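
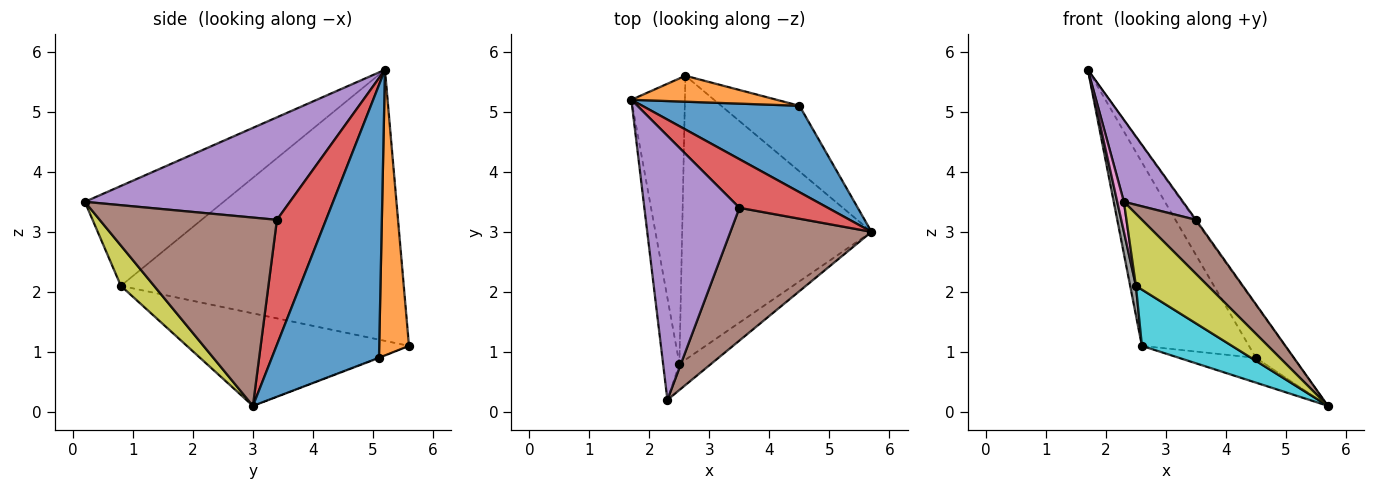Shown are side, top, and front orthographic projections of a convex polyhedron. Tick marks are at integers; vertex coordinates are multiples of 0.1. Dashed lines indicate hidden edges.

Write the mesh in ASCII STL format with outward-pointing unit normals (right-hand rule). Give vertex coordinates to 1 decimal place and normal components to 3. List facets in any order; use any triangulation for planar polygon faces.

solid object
 facet normal 0.829 0.292 0.477
  outer loop
   vertex 4.5 5.1 0.9
   vertex 1.7 5.2 5.7
   vertex 5.7 3.0 0.1
  endloop
 endfacet
 facet normal 0.265 0.955 0.135
  outer loop
   vertex 4.5 5.1 0.9
   vertex 2.6 5.6 1.1
   vertex 1.7 5.2 5.7
  endloop
 endfacet
 facet normal -0.006 0.353 -0.936
  outer loop
   vertex 4.5 5.1 0.9
   vertex 5.7 3.0 0.1
   vertex 2.6 5.6 1.1
  endloop
 endfacet
 facet normal 0.816 0.014 0.577
  outer loop
   vertex 3.5 3.4 3.2
   vertex 5.7 3.0 0.1
   vertex 1.7 5.2 5.7
  endloop
 endfacet
 facet normal 0.717 -0.207 0.665
  outer loop
   vertex 3.5 3.4 3.2
   vertex 1.7 5.2 5.7
   vertex 2.3 0.2 3.5
  endloop
 endfacet
 facet normal 0.778 -0.237 0.582
  outer loop
   vertex 3.5 3.4 3.2
   vertex 2.3 0.2 3.5
   vertex 5.7 3.0 0.1
  endloop
 endfacet
 facet normal -0.986 -0.047 -0.161
  outer loop
   vertex 2.5 0.8 2.1
   vertex 2.3 0.2 3.5
   vertex 1.7 5.2 5.7
  endloop
 endfacet
 facet normal -0.981 -0.020 -0.194
  outer loop
   vertex 2.5 0.8 2.1
   vertex 1.7 5.2 5.7
   vertex 2.6 5.6 1.1
  endloop
 endfacet
 facet normal 0.397 -0.863 -0.313
  outer loop
   vertex 2.5 0.8 2.1
   vertex 5.7 3.0 0.1
   vertex 2.3 0.2 3.5
  endloop
 endfacet
 facet normal -0.432 -0.175 -0.885
  outer loop
   vertex 2.5 0.8 2.1
   vertex 2.6 5.6 1.1
   vertex 5.7 3.0 0.1
  endloop
 endfacet
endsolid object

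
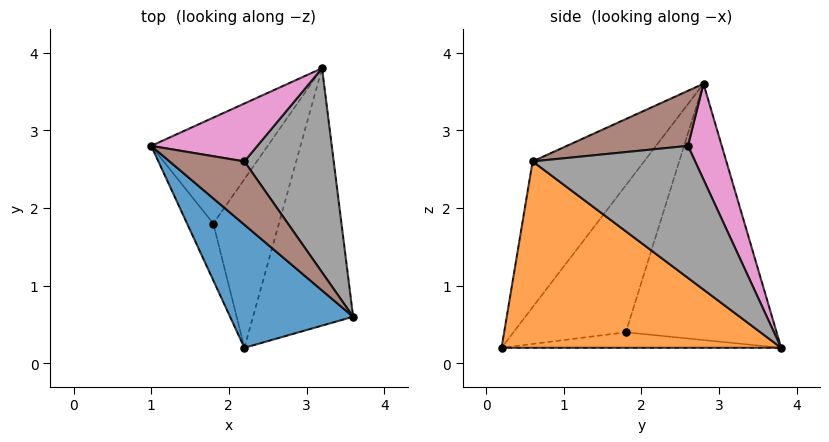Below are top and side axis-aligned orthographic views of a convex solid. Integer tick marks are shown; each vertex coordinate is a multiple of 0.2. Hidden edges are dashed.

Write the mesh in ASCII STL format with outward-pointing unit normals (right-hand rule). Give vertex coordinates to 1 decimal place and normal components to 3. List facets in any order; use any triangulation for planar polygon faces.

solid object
 facet normal -0.490 -0.767 0.414
  outer loop
   vertex 2.2 0.2 0.2
   vertex 3.6 0.6 2.6
   vertex 1.0 2.8 3.6
  endloop
 endfacet
 facet normal 0.856 -0.238 -0.460
  outer loop
   vertex 2.2 0.2 0.2
   vertex 3.2 3.8 0.2
   vertex 3.6 0.6 2.6
  endloop
 endfacet
 facet normal -0.782 0.512 -0.355
  outer loop
   vertex 1.8 1.8 0.4
   vertex 1.0 2.8 3.6
   vertex 3.2 3.8 0.2
  endloop
 endfacet
 facet normal -0.961 -0.219 -0.172
  outer loop
   vertex 1.8 1.8 0.4
   vertex 2.2 0.2 0.2
   vertex 1.0 2.8 3.6
  endloop
 endfacet
 facet normal -0.230 0.064 -0.971
  outer loop
   vertex 1.8 1.8 0.4
   vertex 3.2 3.8 0.2
   vertex 2.2 0.2 0.2
  endloop
 endfacet
 facet normal 0.562 0.317 0.764
  outer loop
   vertex 2.2 2.6 2.8
   vertex 1.0 2.8 3.6
   vertex 3.6 0.6 2.6
  endloop
 endfacet
 facet normal 0.462 0.724 0.512
  outer loop
   vertex 2.2 2.6 2.8
   vertex 3.2 3.8 0.2
   vertex 1.0 2.8 3.6
  endloop
 endfacet
 facet normal 0.734 0.464 0.496
  outer loop
   vertex 2.2 2.6 2.8
   vertex 3.6 0.6 2.6
   vertex 3.2 3.8 0.2
  endloop
 endfacet
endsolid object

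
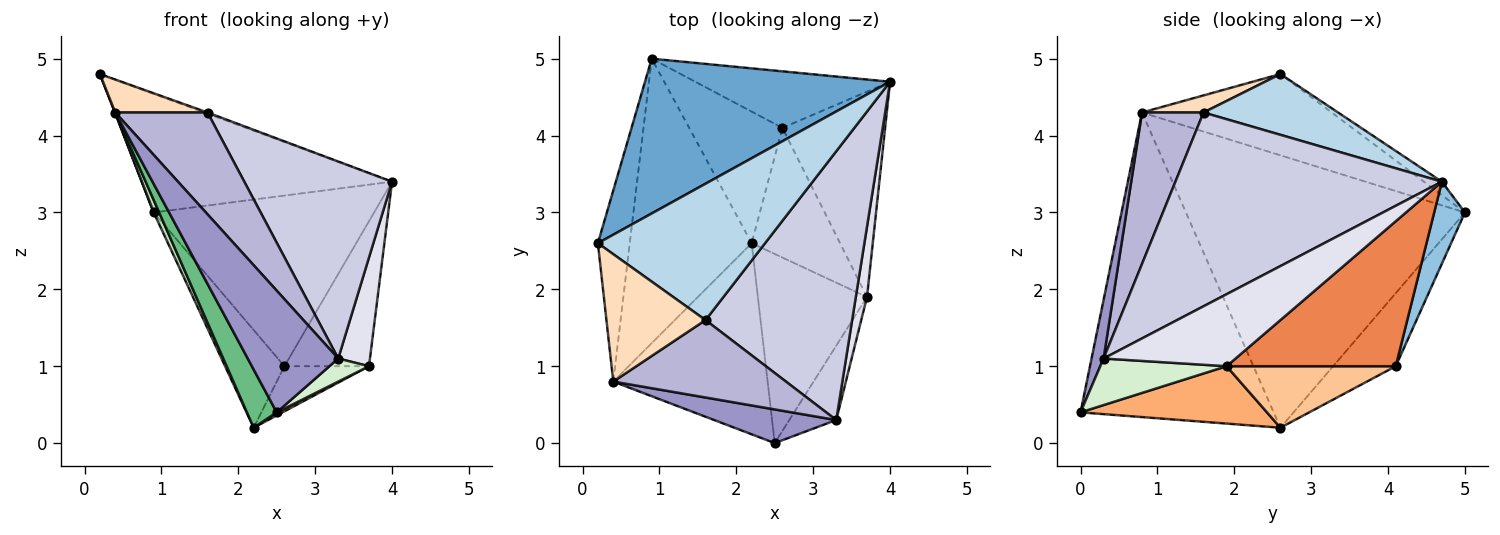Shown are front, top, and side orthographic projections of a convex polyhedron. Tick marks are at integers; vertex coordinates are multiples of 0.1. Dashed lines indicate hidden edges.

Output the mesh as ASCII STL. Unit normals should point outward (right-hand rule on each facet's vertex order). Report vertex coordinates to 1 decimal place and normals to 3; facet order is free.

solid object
 facet normal -0.044 0.608 0.793
  outer loop
   vertex 0.9 5.0 3.0
   vertex 0.2 2.6 4.8
   vertex 4.0 4.7 3.4
  endloop
 endfacet
 facet normal 0.131 0.941 -0.312
  outer loop
   vertex 2.6 4.1 1.0
   vertex 0.9 5.0 3.0
   vertex 4.0 4.7 3.4
  endloop
 endfacet
 facet normal 0.342 0.008 0.940
  outer loop
   vertex 1.6 1.6 4.3
   vertex 4.0 4.7 3.4
   vertex 0.2 2.6 4.8
  endloop
 endfacet
 facet normal -0.533 0.504 -0.680
  outer loop
   vertex 2.2 2.6 0.2
   vertex 0.9 5.0 3.0
   vertex 2.6 4.1 1.0
  endloop
 endfacet
 facet normal 0.756 0.378 -0.535
  outer loop
   vertex 3.7 1.9 1.0
   vertex 2.6 4.1 1.0
   vertex 4.0 4.7 3.4
  endloop
 endfacet
 facet normal 0.465 -0.014 -0.885
  outer loop
   vertex 3.7 1.9 1.0
   vertex 2.5 0.0 0.4
   vertex 2.2 2.6 0.2
  endloop
 endfacet
 facet normal 0.549 0.275 -0.789
  outer loop
   vertex 3.7 1.9 1.0
   vertex 2.2 2.6 0.2
   vertex 2.6 4.1 1.0
  endloop
 endfacet
 facet normal 0.165 -0.247 0.955
  outer loop
   vertex 0.4 0.8 4.3
   vertex 1.6 1.6 4.3
   vertex 0.2 2.6 4.8
  endloop
 endfacet
 facet normal -0.884 -0.136 -0.448
  outer loop
   vertex 0.4 0.8 4.3
   vertex 2.2 2.6 0.2
   vertex 2.5 0.0 0.4
  endloop
 endfacet
 facet normal -0.931 -0.002 -0.365
  outer loop
   vertex 0.4 0.8 4.3
   vertex 0.2 2.6 4.8
   vertex 0.9 5.0 3.0
  endloop
 endfacet
 facet normal -0.913 -0.018 -0.408
  outer loop
   vertex 0.4 0.8 4.3
   vertex 0.9 5.0 3.0
   vertex 2.2 2.6 0.2
  endloop
 endfacet
 facet normal 0.688 -0.215 -0.694
  outer loop
   vertex 3.3 0.3 1.1
   vertex 2.5 0.0 0.4
   vertex 3.7 1.9 1.0
  endloop
 endfacet
 facet normal 0.127 -0.956 0.265
  outer loop
   vertex 3.3 0.3 1.1
   vertex 0.4 0.8 4.3
   vertex 2.5 0.0 0.4
  endloop
 endfacet
 facet normal 0.469 -0.703 0.535
  outer loop
   vertex 3.3 0.3 1.1
   vertex 1.6 1.6 4.3
   vertex 0.4 0.8 4.3
  endloop
 endfacet
 facet normal 0.729 -0.404 0.552
  outer loop
   vertex 3.3 0.3 1.1
   vertex 4.0 4.7 3.4
   vertex 1.6 1.6 4.3
  endloop
 endfacet
 facet normal 0.961 -0.231 0.149
  outer loop
   vertex 3.3 0.3 1.1
   vertex 3.7 1.9 1.0
   vertex 4.0 4.7 3.4
  endloop
 endfacet
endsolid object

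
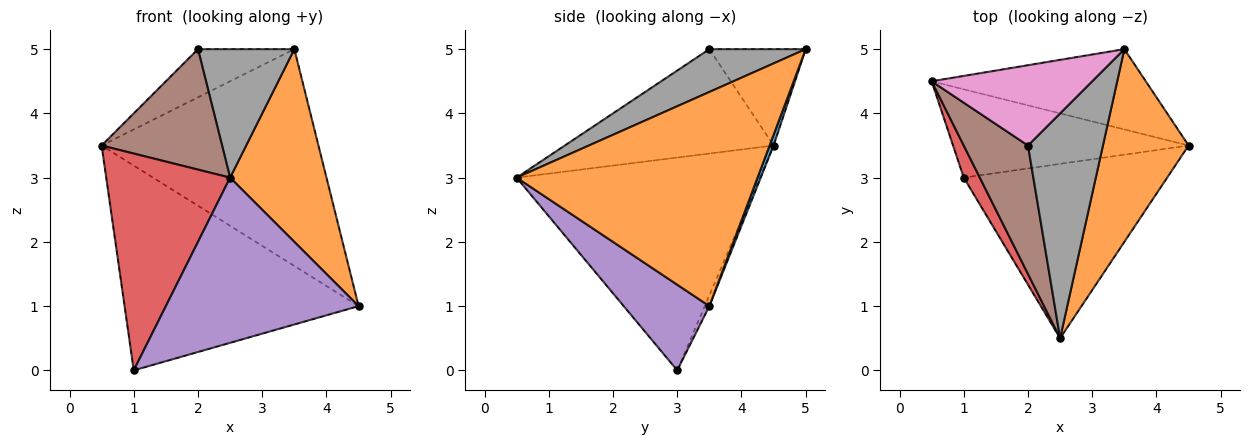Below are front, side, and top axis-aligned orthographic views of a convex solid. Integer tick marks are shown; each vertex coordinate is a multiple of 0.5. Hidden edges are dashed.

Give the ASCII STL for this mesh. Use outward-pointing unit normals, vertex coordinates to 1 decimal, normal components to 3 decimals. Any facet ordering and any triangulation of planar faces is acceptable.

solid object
 facet normal 0.017 0.938 -0.347
  outer loop
   vertex 3.5 5.0 5.0
   vertex 4.5 3.5 1.0
   vertex 0.5 4.5 3.5
  endloop
 endfacet
 facet normal 0.870 -0.348 0.348
  outer loop
   vertex 3.5 5.0 5.0
   vertex 2.5 0.5 3.0
   vertex 4.5 3.5 1.0
  endloop
 endfacet
 facet normal -0.018 0.918 -0.396
  outer loop
   vertex 1.0 3.0 0.0
   vertex 0.5 4.5 3.5
   vertex 4.5 3.5 1.0
  endloop
 endfacet
 facet normal -0.889 -0.453 0.067
  outer loop
   vertex 1.0 3.0 0.0
   vertex 2.5 0.5 3.0
   vertex 0.5 4.5 3.5
  endloop
 endfacet
 facet normal 0.292 -0.658 -0.694
  outer loop
   vertex 1.0 3.0 0.0
   vertex 4.5 3.5 1.0
   vertex 2.5 0.5 3.0
  endloop
 endfacet
 facet normal -0.764 -0.441 0.470
  outer loop
   vertex 2.0 3.5 5.0
   vertex 0.5 4.5 3.5
   vertex 2.5 0.5 3.0
  endloop
 endfacet
 facet normal -0.457 0.457 0.762
  outer loop
   vertex 2.0 3.5 5.0
   vertex 3.5 5.0 5.0
   vertex 0.5 4.5 3.5
  endloop
 endfacet
 facet normal 0.444 -0.444 0.778
  outer loop
   vertex 2.0 3.5 5.0
   vertex 2.5 0.5 3.0
   vertex 3.5 5.0 5.0
  endloop
 endfacet
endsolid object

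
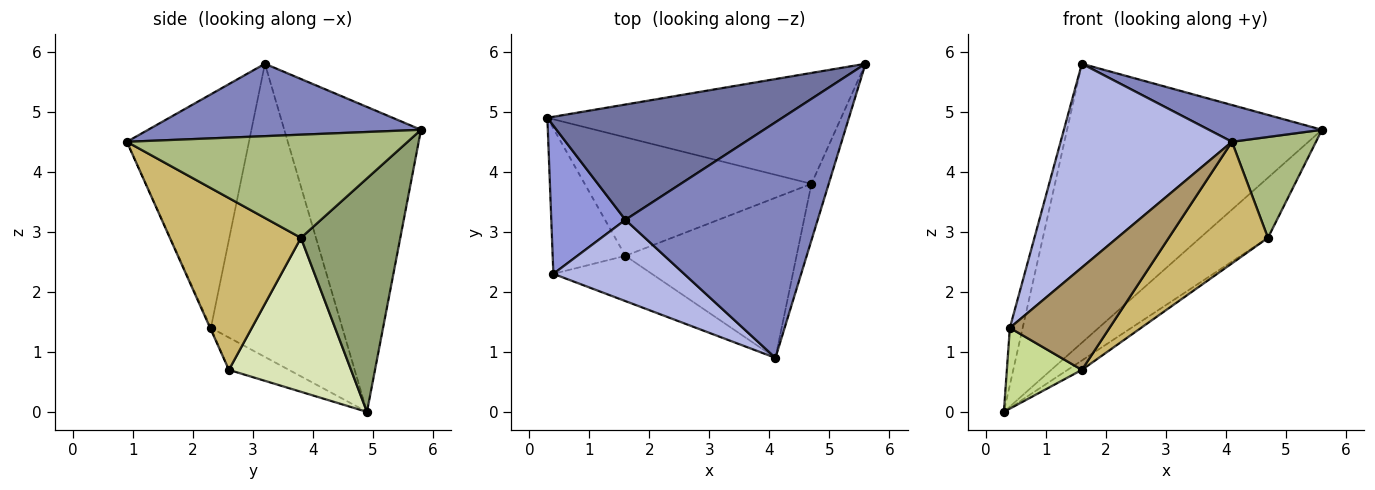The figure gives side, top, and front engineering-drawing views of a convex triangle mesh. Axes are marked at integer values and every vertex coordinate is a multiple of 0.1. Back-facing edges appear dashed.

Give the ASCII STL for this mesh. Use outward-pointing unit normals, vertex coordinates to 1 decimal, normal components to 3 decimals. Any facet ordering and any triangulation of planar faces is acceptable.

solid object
 facet normal -0.444 0.828 0.342
  outer loop
   vertex 1.6 3.2 5.8
   vertex 5.6 5.8 4.7
   vertex 0.3 4.9 0.0
  endloop
 endfacet
 facet normal 0.349 -0.145 0.926
  outer loop
   vertex 1.6 3.2 5.8
   vertex 4.1 0.9 4.5
   vertex 5.6 5.8 4.7
  endloop
 endfacet
 facet normal -0.965 0.094 0.244
  outer loop
   vertex 0.4 2.3 1.4
   vertex 1.6 3.2 5.8
   vertex 0.3 4.9 0.0
  endloop
 endfacet
 facet normal -0.552 -0.775 0.309
  outer loop
   vertex 0.4 2.3 1.4
   vertex 4.1 0.9 4.5
   vertex 1.6 3.2 5.8
  endloop
 endfacet
 facet normal 0.573 0.391 -0.721
  outer loop
   vertex 4.7 3.8 2.9
   vertex 0.3 4.9 0.0
   vertex 5.6 5.8 4.7
  endloop
 endfacet
 facet normal 0.946 -0.283 -0.158
  outer loop
   vertex 4.7 3.8 2.9
   vertex 5.6 5.8 4.7
   vertex 4.1 0.9 4.5
  endloop
 endfacet
 facet normal -0.362 -0.453 -0.815
  outer loop
   vertex 1.6 2.6 0.7
   vertex 0.4 2.3 1.4
   vertex 0.3 4.9 0.0
  endloop
 endfacet
 facet normal 0.561 0.066 -0.826
  outer loop
   vertex 1.6 2.6 0.7
   vertex 0.3 4.9 0.0
   vertex 4.7 3.8 2.9
  endloop
 endfacet
 facet normal -0.007 -0.915 -0.404
  outer loop
   vertex 1.6 2.6 0.7
   vertex 4.1 0.9 4.5
   vertex 0.4 2.3 1.4
  endloop
 endfacet
 facet normal 0.624 -0.472 -0.622
  outer loop
   vertex 1.6 2.6 0.7
   vertex 4.7 3.8 2.9
   vertex 4.1 0.9 4.5
  endloop
 endfacet
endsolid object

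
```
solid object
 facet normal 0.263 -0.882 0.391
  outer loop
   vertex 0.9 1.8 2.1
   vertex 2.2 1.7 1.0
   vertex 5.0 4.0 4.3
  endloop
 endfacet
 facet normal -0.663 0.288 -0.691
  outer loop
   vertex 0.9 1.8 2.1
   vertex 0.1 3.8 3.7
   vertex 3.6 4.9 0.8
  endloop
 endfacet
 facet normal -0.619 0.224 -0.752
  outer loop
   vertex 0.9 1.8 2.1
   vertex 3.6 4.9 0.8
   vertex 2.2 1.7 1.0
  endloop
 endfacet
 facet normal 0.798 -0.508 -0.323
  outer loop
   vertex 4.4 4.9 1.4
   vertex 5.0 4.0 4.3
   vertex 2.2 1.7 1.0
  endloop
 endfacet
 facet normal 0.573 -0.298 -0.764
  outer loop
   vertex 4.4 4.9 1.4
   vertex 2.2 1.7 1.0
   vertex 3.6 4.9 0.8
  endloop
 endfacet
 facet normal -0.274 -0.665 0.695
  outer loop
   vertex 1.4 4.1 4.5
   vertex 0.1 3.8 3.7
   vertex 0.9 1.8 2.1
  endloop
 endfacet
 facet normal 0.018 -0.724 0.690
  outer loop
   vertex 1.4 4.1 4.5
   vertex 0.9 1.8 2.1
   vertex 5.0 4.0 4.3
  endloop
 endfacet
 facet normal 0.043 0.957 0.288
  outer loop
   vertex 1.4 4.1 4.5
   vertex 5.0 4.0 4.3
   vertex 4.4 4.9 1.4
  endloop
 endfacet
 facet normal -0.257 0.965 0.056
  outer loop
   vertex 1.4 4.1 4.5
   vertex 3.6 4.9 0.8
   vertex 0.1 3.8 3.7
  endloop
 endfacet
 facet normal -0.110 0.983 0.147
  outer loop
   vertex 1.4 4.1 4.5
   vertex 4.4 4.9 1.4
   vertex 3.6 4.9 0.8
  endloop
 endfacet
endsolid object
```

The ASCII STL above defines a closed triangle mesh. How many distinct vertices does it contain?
7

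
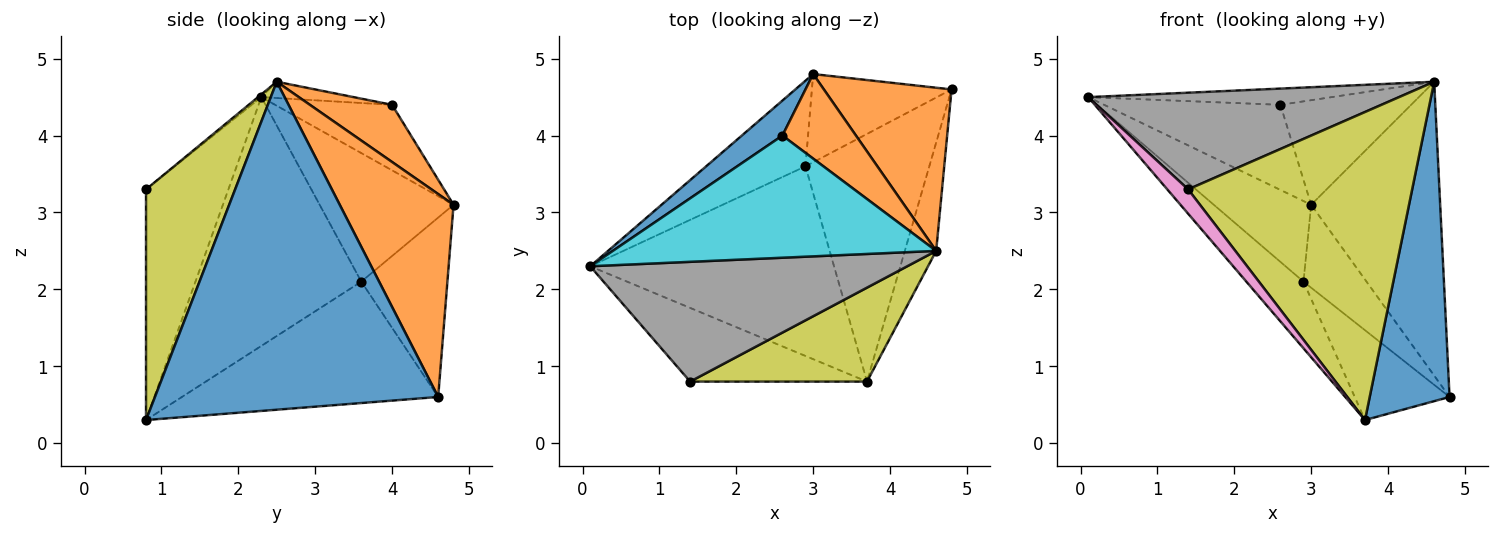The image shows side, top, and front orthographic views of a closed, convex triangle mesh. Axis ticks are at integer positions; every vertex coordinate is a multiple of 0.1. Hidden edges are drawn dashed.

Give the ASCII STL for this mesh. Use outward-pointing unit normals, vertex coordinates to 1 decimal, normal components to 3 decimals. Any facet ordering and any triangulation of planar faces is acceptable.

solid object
 facet normal 0.958 -0.270 -0.092
  outer loop
   vertex 4.6 2.5 4.7
   vertex 3.7 0.8 0.3
   vertex 4.8 4.6 0.6
  endloop
 endfacet
 facet normal 0.611 0.692 0.384
  outer loop
   vertex 3.0 4.8 3.1
   vertex 4.6 2.5 4.7
   vertex 4.8 4.6 0.6
  endloop
 endfacet
 facet normal -0.694 0.239 -0.680
  outer loop
   vertex 2.9 3.6 2.1
   vertex 3.7 0.8 0.3
   vertex 0.1 2.3 4.5
  endloop
 endfacet
 facet normal -0.678 0.251 -0.691
  outer loop
   vertex 2.9 3.6 2.1
   vertex 4.8 4.6 0.6
   vertex 3.7 0.8 0.3
  endloop
 endfacet
 facet normal -0.686 0.499 -0.530
  outer loop
   vertex 2.9 3.6 2.1
   vertex 0.1 2.3 4.5
   vertex 3.0 4.8 3.1
  endloop
 endfacet
 facet normal -0.683 0.500 -0.532
  outer loop
   vertex 2.9 3.6 2.1
   vertex 3.0 4.8 3.1
   vertex 4.8 4.6 0.6
  endloop
 endfacet
 facet normal -0.778 -0.197 -0.596
  outer loop
   vertex 1.4 0.8 3.3
   vertex 0.1 2.3 4.5
   vertex 3.7 0.8 0.3
  endloop
 endfacet
 facet normal -0.007 -0.628 0.778
  outer loop
   vertex 1.4 0.8 3.3
   vertex 4.6 2.5 4.7
   vertex 0.1 2.3 4.5
  endloop
 endfacet
 facet normal 0.356 -0.894 0.273
  outer loop
   vertex 1.4 0.8 3.3
   vertex 3.7 0.8 0.3
   vertex 4.6 2.5 4.7
  endloop
 endfacet
 facet normal -0.050 0.132 0.990
  outer loop
   vertex 2.6 4.0 4.4
   vertex 0.1 2.3 4.5
   vertex 4.6 2.5 4.7
  endloop
 endfacet
 facet normal -0.523 0.788 0.324
  outer loop
   vertex 2.6 4.0 4.4
   vertex 3.0 4.8 3.1
   vertex 0.1 2.3 4.5
  endloop
 endfacet
 facet normal 0.439 0.699 0.565
  outer loop
   vertex 2.6 4.0 4.4
   vertex 4.6 2.5 4.7
   vertex 3.0 4.8 3.1
  endloop
 endfacet
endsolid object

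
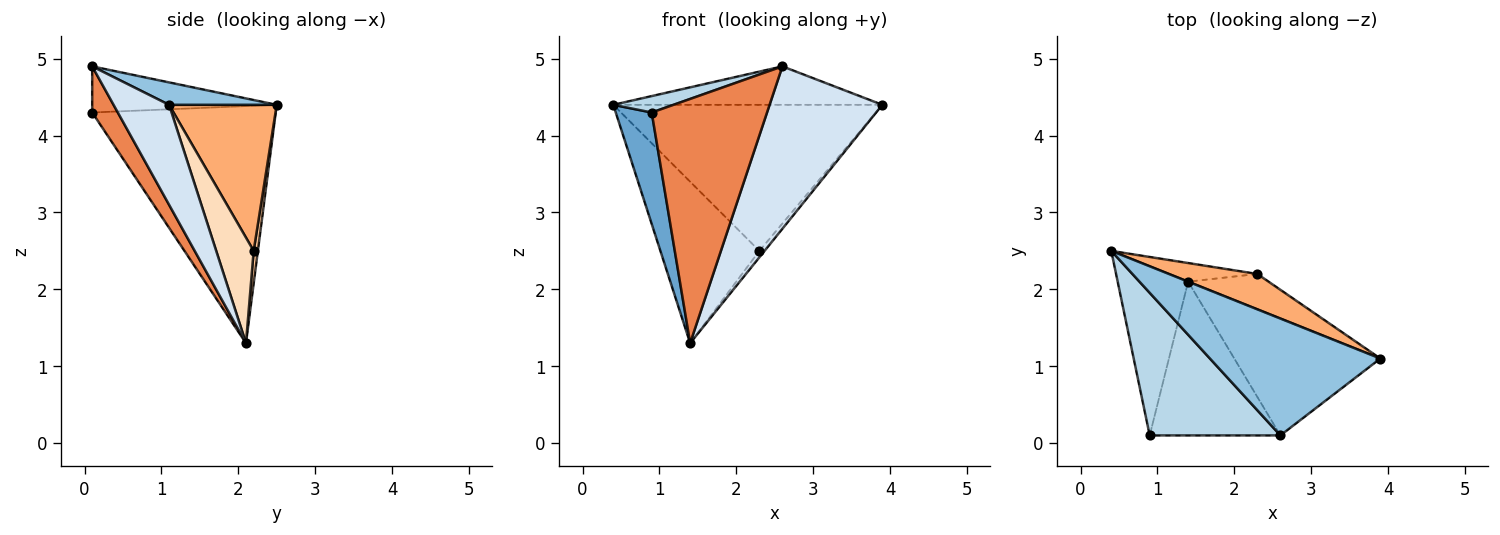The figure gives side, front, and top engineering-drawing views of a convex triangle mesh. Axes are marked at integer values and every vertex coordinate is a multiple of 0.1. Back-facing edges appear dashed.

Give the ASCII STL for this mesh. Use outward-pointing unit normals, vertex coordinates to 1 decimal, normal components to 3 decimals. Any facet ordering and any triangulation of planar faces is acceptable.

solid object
 facet normal -0.942 -0.185 -0.280
  outer loop
   vertex 1.4 2.1 1.3
   vertex 0.9 0.1 4.3
   vertex 0.4 2.5 4.4
  endloop
 endfacet
 facet normal 0.124 0.310 0.943
  outer loop
   vertex 2.6 0.1 4.9
   vertex 3.9 1.1 4.4
   vertex 0.4 2.5 4.4
  endloop
 endfacet
 facet normal -0.331 -0.108 0.937
  outer loop
   vertex 2.6 0.1 4.9
   vertex 0.4 2.5 4.4
   vertex 0.9 0.1 4.3
  endloop
 endfacet
 facet normal 0.371 -0.754 -0.542
  outer loop
   vertex 2.6 0.1 4.9
   vertex 1.4 2.1 1.3
   vertex 3.9 1.1 4.4
  endloop
 endfacet
 facet normal 0.185 -0.832 -0.524
  outer loop
   vertex 2.6 0.1 4.9
   vertex 0.9 0.1 4.3
   vertex 1.4 2.1 1.3
  endloop
 endfacet
 facet normal 0.362 0.906 0.219
  outer loop
   vertex 2.3 2.2 2.5
   vertex 0.4 2.5 4.4
   vertex 3.9 1.1 4.4
  endloop
 endfacet
 facet normal 0.042 0.993 -0.114
  outer loop
   vertex 2.3 2.2 2.5
   vertex 1.4 2.1 1.3
   vertex 0.4 2.5 4.4
  endloop
 endfacet
 facet normal 0.791 0.110 -0.602
  outer loop
   vertex 2.3 2.2 2.5
   vertex 3.9 1.1 4.4
   vertex 1.4 2.1 1.3
  endloop
 endfacet
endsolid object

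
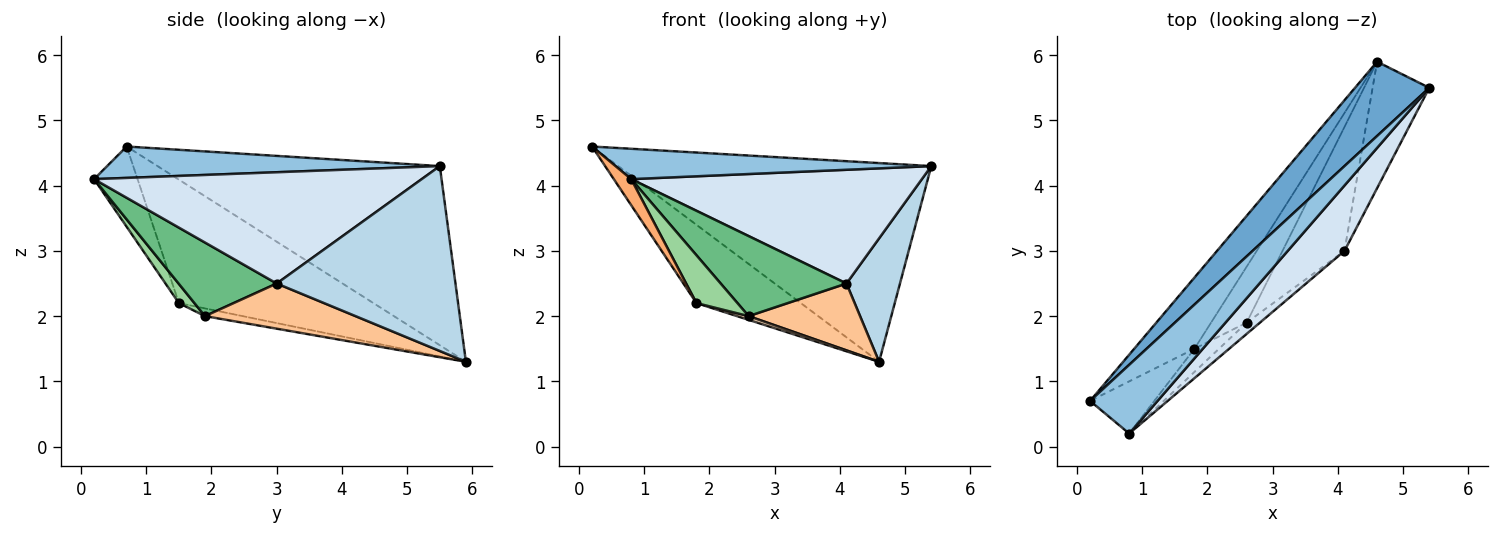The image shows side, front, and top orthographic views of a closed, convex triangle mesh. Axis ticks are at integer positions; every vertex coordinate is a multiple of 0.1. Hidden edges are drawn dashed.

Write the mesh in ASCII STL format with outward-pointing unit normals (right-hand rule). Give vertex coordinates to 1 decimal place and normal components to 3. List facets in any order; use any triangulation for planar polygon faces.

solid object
 facet normal -0.645 0.716 0.267
  outer loop
   vertex 4.6 5.9 1.3
   vertex 0.2 0.7 4.6
   vertex 5.4 5.5 4.3
  endloop
 endfacet
 facet normal 0.392 -0.372 0.842
  outer loop
   vertex 0.8 0.2 4.1
   vertex 5.4 5.5 4.3
   vertex 0.2 0.7 4.6
  endloop
 endfacet
 facet normal 0.919 -0.275 -0.282
  outer loop
   vertex 4.1 3.0 2.5
   vertex 4.6 5.9 1.3
   vertex 5.4 5.5 4.3
  endloop
 endfacet
 facet normal 0.699 -0.620 0.356
  outer loop
   vertex 4.1 3.0 2.5
   vertex 5.4 5.5 4.3
   vertex 0.8 0.2 4.1
  endloop
 endfacet
 facet normal -0.810 0.434 -0.395
  outer loop
   vertex 1.8 1.5 2.2
   vertex 0.2 0.7 4.6
   vertex 4.6 5.9 1.3
  endloop
 endfacet
 facet normal -0.745 -0.298 -0.596
  outer loop
   vertex 1.8 1.5 2.2
   vertex 0.8 0.2 4.1
   vertex 0.2 0.7 4.6
  endloop
 endfacet
 facet normal 0.540 -0.400 -0.741
  outer loop
   vertex 2.6 1.9 2.0
   vertex 4.6 5.9 1.3
   vertex 4.1 3.0 2.5
  endloop
 endfacet
 facet normal -0.211 -0.065 -0.975
  outer loop
   vertex 2.6 1.9 2.0
   vertex 1.8 1.5 2.2
   vertex 4.6 5.9 1.3
  endloop
 endfacet
 facet normal 0.611 -0.784 -0.110
  outer loop
   vertex 2.6 1.9 2.0
   vertex 4.1 3.0 2.5
   vertex 0.8 0.2 4.1
  endloop
 endfacet
 facet normal 0.323 -0.852 -0.413
  outer loop
   vertex 2.6 1.9 2.0
   vertex 0.8 0.2 4.1
   vertex 1.8 1.5 2.2
  endloop
 endfacet
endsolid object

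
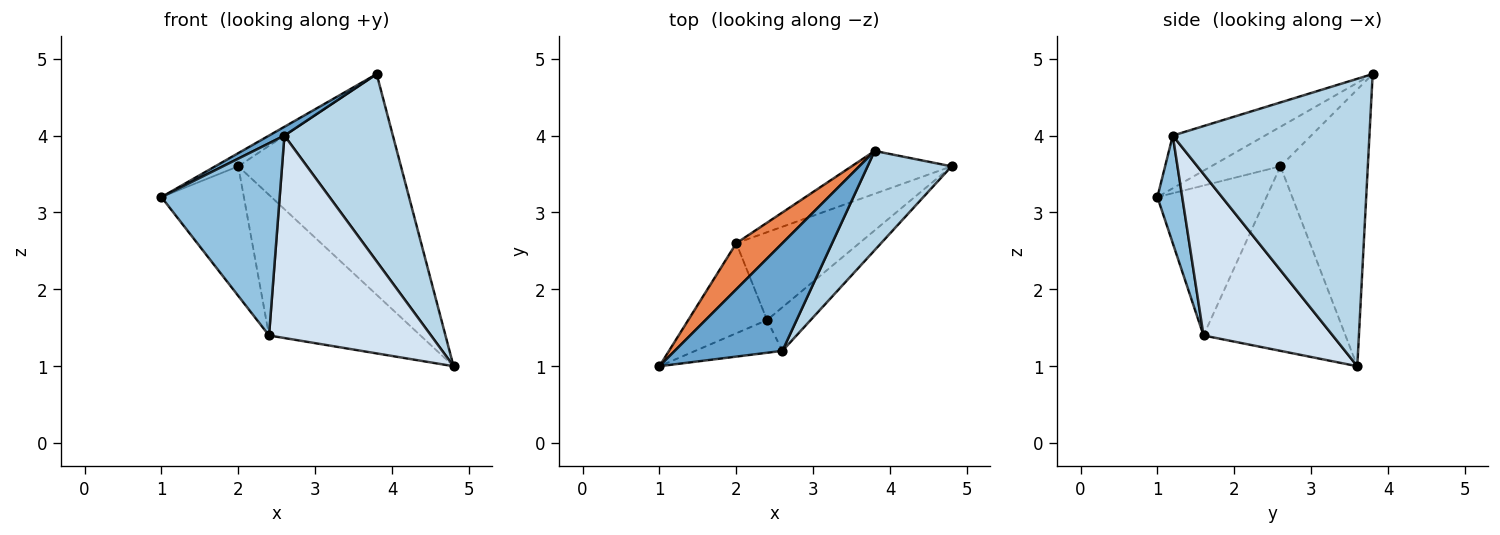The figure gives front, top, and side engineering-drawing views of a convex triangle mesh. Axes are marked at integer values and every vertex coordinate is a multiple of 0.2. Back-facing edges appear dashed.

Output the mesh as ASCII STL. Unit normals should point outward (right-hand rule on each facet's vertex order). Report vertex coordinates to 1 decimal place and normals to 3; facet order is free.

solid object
 facet normal -0.439 -0.073 0.896
  outer loop
   vertex 2.6 1.2 4.0
   vertex 3.8 3.8 4.8
   vertex 1.0 1.0 3.2
  endloop
 endfacet
 facet normal 0.203 -0.965 -0.164
  outer loop
   vertex 2.6 1.2 4.0
   vertex 1.0 1.0 3.2
   vertex 2.4 1.6 1.4
  endloop
 endfacet
 facet normal 0.848 -0.468 0.248
  outer loop
   vertex 2.6 1.2 4.0
   vertex 4.8 3.6 1.0
   vertex 3.8 3.8 4.8
  endloop
 endfacet
 facet normal 0.615 -0.771 -0.166
  outer loop
   vertex 2.6 1.2 4.0
   vertex 2.4 1.6 1.4
   vertex 4.8 3.6 1.0
  endloop
 endfacet
 facet normal -0.636 0.212 0.742
  outer loop
   vertex 2.0 2.6 3.6
   vertex 1.0 1.0 3.2
   vertex 3.8 3.8 4.8
  endloop
 endfacet
 facet normal -0.467 0.868 -0.168
  outer loop
   vertex 2.0 2.6 3.6
   vertex 3.8 3.8 4.8
   vertex 4.8 3.6 1.0
  endloop
 endfacet
 facet normal -0.736 0.556 -0.387
  outer loop
   vertex 2.0 2.6 3.6
   vertex 2.4 1.6 1.4
   vertex 1.0 1.0 3.2
  endloop
 endfacet
 facet normal -0.622 0.664 -0.415
  outer loop
   vertex 2.0 2.6 3.6
   vertex 4.8 3.6 1.0
   vertex 2.4 1.6 1.4
  endloop
 endfacet
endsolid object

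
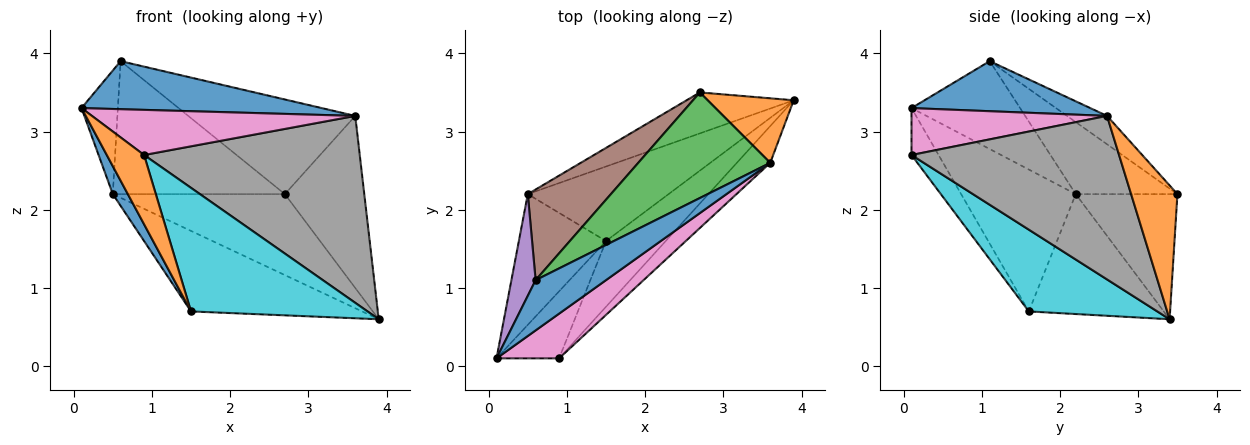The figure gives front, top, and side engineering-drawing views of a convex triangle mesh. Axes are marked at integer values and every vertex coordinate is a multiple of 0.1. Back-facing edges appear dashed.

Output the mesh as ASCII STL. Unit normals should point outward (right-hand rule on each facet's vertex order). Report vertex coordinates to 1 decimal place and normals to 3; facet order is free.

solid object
 facet normal 0.457 -0.614 0.643
  outer loop
   vertex 3.6 2.6 3.2
   vertex 0.6 1.1 3.9
   vertex 0.1 0.1 3.3
  endloop
 endfacet
 facet normal 0.479 0.822 0.308
  outer loop
   vertex 3.6 2.6 3.2
   vertex 3.9 3.4 0.6
   vertex 2.7 3.5 2.2
  endloop
 endfacet
 facet normal -0.158 0.659 0.735
  outer loop
   vertex 3.6 2.6 3.2
   vertex 2.7 3.5 2.2
   vertex 0.6 1.1 3.9
  endloop
 endfacet
 facet normal -0.466 0.789 -0.399
  outer loop
   vertex 0.5 2.2 2.2
   vertex 2.7 3.5 2.2
   vertex 3.9 3.4 0.6
  endloop
 endfacet
 facet normal -0.918 0.307 0.253
  outer loop
   vertex 0.5 2.2 2.2
   vertex 0.1 0.1 3.3
   vertex 0.6 1.1 3.9
  endloop
 endfacet
 facet normal -0.439 0.742 0.506
  outer loop
   vertex 0.5 2.2 2.2
   vertex 0.6 1.1 3.9
   vertex 2.7 3.5 2.2
  endloop
 endfacet
 facet normal 0.467 -0.628 0.622
  outer loop
   vertex 0.9 0.1 2.7
   vertex 3.6 2.6 3.2
   vertex 0.1 0.1 3.3
  endloop
 endfacet
 facet normal 0.687 -0.713 -0.140
  outer loop
   vertex 0.9 0.1 2.7
   vertex 3.9 3.4 0.6
   vertex 3.6 2.6 3.2
  endloop
 endfacet
 facet normal -0.501 0.635 -0.588
  outer loop
   vertex 1.5 1.6 0.7
   vertex 0.5 2.2 2.2
   vertex 3.9 3.4 0.6
  endloop
 endfacet
 facet normal 0.541 -0.743 -0.395
  outer loop
   vertex 1.5 1.6 0.7
   vertex 3.9 3.4 0.6
   vertex 0.9 0.1 2.7
  endloop
 endfacet
 facet normal -0.847 -0.111 -0.520
  outer loop
   vertex 1.5 1.6 0.7
   vertex 0.1 0.1 3.3
   vertex 0.5 2.2 2.2
  endloop
 endfacet
 facet normal -0.462 -0.637 -0.617
  outer loop
   vertex 1.5 1.6 0.7
   vertex 0.9 0.1 2.7
   vertex 0.1 0.1 3.3
  endloop
 endfacet
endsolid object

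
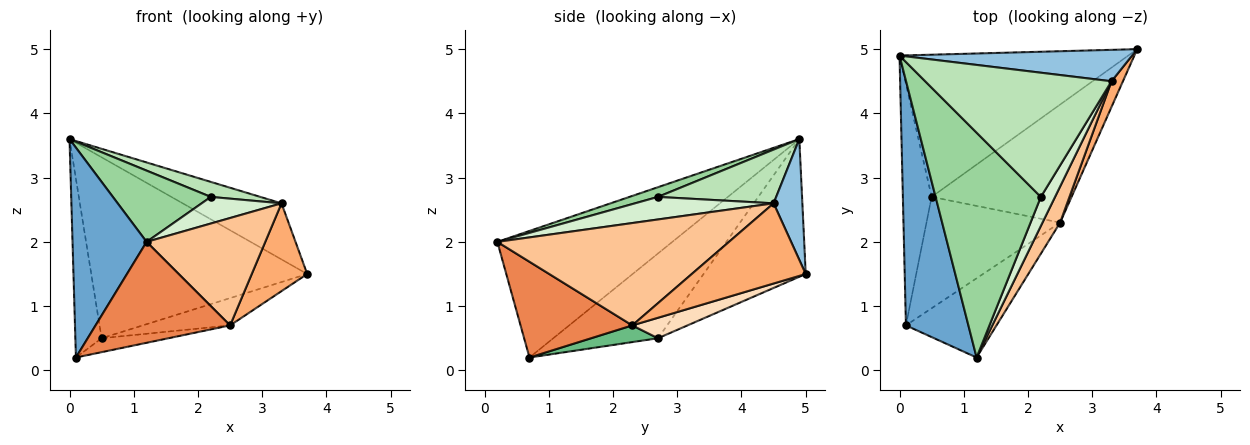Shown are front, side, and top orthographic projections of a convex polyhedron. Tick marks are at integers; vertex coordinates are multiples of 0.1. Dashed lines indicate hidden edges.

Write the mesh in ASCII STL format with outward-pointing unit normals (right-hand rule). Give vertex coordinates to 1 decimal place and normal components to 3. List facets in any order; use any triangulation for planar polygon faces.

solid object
 facet normal -0.838 -0.355 0.414
  outer loop
   vertex 0.1 0.7 0.2
   vertex 1.2 0.2 2.0
   vertex 0.0 4.9 3.6
  endloop
 endfacet
 facet normal 0.246 0.846 0.474
  outer loop
   vertex 3.3 4.5 2.6
   vertex 3.7 5.0 1.5
   vertex 0.0 4.9 3.6
  endloop
 endfacet
 facet normal -0.349 0.737 -0.579
  outer loop
   vertex 0.5 2.7 0.5
   vertex 0.0 4.9 3.6
   vertex 3.7 5.0 1.5
  endloop
 endfacet
 facet normal -0.921 0.231 -0.313
  outer loop
   vertex 0.5 2.7 0.5
   vertex 0.1 0.7 0.2
   vertex 0.0 4.9 3.6
  endloop
 endfacet
 facet normal 0.547 -0.659 -0.517
  outer loop
   vertex 2.5 2.3 0.7
   vertex 1.2 0.2 2.0
   vertex 0.1 0.7 0.2
  endloop
 endfacet
 facet normal 0.892 -0.434 0.127
  outer loop
   vertex 2.5 2.3 0.7
   vertex 3.7 5.0 1.5
   vertex 3.3 4.5 2.6
  endloop
 endfacet
 facet normal 0.880 -0.451 0.152
  outer loop
   vertex 2.5 2.3 0.7
   vertex 3.3 4.5 2.6
   vertex 1.2 0.2 2.0
  endloop
 endfacet
 facet normal 0.141 0.223 -0.965
  outer loop
   vertex 2.5 2.3 0.7
   vertex 0.5 2.7 0.5
   vertex 3.7 5.0 1.5
  endloop
 endfacet
 facet normal 0.123 0.123 -0.985
  outer loop
   vertex 2.5 2.3 0.7
   vertex 0.1 0.7 0.2
   vertex 0.5 2.7 0.5
  endloop
 endfacet
 facet normal 0.088 -0.301 0.950
  outer loop
   vertex 2.2 2.7 2.7
   vertex 0.0 4.9 3.6
   vertex 1.2 0.2 2.0
  endloop
 endfacet
 facet normal 0.275 -0.115 0.954
  outer loop
   vertex 2.2 2.7 2.7
   vertex 3.3 4.5 2.6
   vertex 0.0 4.9 3.6
  endloop
 endfacet
 facet normal 0.761 -0.438 0.479
  outer loop
   vertex 2.2 2.7 2.7
   vertex 1.2 0.2 2.0
   vertex 3.3 4.5 2.6
  endloop
 endfacet
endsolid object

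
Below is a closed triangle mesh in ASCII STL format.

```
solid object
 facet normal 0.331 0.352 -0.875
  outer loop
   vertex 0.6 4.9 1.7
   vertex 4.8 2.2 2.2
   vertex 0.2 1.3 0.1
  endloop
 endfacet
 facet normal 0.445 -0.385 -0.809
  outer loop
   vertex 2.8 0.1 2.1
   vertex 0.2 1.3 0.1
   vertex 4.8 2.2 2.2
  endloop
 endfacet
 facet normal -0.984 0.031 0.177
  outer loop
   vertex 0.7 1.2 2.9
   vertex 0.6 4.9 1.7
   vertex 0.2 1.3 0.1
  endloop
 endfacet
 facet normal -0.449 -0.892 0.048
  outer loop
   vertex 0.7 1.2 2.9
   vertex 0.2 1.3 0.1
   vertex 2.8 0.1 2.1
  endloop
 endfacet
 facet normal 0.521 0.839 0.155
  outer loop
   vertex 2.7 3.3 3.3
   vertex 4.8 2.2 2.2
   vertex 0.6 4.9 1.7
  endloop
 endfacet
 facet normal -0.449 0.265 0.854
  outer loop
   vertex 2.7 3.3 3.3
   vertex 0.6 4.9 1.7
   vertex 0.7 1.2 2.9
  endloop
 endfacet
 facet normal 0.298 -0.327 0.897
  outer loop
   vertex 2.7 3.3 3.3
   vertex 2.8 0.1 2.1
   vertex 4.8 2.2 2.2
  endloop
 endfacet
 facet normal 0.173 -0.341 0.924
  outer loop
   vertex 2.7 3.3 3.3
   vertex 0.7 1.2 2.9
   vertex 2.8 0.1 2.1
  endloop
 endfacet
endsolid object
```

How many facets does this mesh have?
8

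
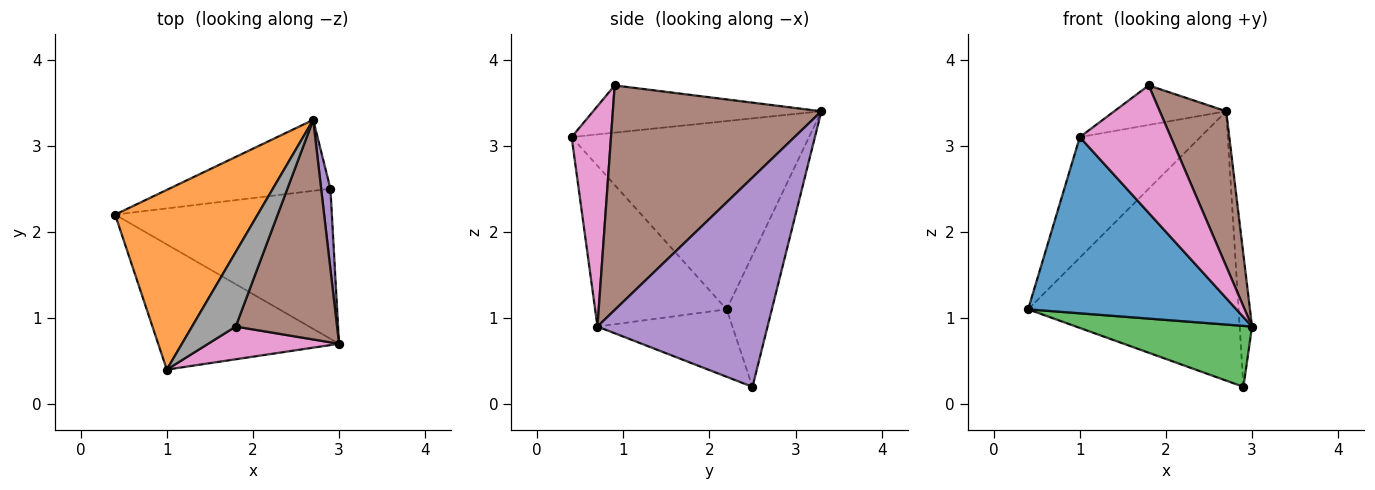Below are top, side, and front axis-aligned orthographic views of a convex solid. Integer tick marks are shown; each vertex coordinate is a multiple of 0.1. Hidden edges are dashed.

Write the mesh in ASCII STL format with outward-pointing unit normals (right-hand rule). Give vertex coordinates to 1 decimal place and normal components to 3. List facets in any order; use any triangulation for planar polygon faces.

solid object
 facet normal -0.458 -0.725 -0.515
  outer loop
   vertex 1.0 0.4 3.1
   vertex 0.4 2.2 1.1
   vertex 3.0 0.7 0.9
  endloop
 endfacet
 facet normal -0.739 0.375 0.559
  outer loop
   vertex 1.0 0.4 3.1
   vertex 2.7 3.3 3.4
   vertex 0.4 2.2 1.1
  endloop
 endfacet
 facet normal -0.277 -0.362 -0.890
  outer loop
   vertex 2.9 2.5 0.2
   vertex 3.0 0.7 0.9
   vertex 0.4 2.2 1.1
  endloop
 endfacet
 facet normal -0.203 0.947 -0.249
  outer loop
   vertex 2.9 2.5 0.2
   vertex 0.4 2.2 1.1
   vertex 2.7 3.3 3.4
  endloop
 endfacet
 facet normal 0.996 0.073 0.044
  outer loop
   vertex 2.9 2.5 0.2
   vertex 2.7 3.3 3.4
   vertex 3.0 0.7 0.9
  endloop
 endfacet
 facet normal 0.875 -0.279 0.395
  outer loop
   vertex 1.8 0.9 3.7
   vertex 3.0 0.7 0.9
   vertex 2.7 3.3 3.4
  endloop
 endfacet
 facet normal 0.386 -0.893 0.229
  outer loop
   vertex 1.8 0.9 3.7
   vertex 1.0 0.4 3.1
   vertex 3.0 0.7 0.9
  endloop
 endfacet
 facet normal -0.691 0.339 0.639
  outer loop
   vertex 1.8 0.9 3.7
   vertex 2.7 3.3 3.4
   vertex 1.0 0.4 3.1
  endloop
 endfacet
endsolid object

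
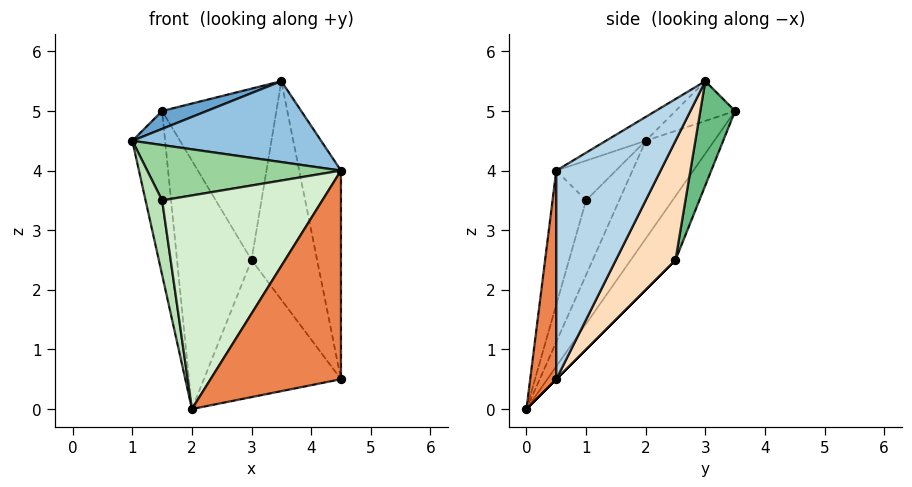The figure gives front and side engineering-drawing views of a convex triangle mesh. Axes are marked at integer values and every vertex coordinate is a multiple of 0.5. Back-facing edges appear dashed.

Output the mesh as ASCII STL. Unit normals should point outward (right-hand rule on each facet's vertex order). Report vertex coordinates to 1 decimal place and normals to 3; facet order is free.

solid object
 facet normal -0.287 -0.215 0.933
  outer loop
   vertex 1.5 3.5 5.0
   vertex 1.0 2.0 4.5
   vertex 3.5 3.0 5.5
  endloop
 endfacet
 facet normal -0.115 -0.544 0.831
  outer loop
   vertex 4.5 0.5 4.0
   vertex 3.5 3.0 5.5
   vertex 1.0 2.0 4.5
  endloop
 endfacet
 facet normal 0.928 0.371 0.000
  outer loop
   vertex 4.5 0.5 4.0
   vertex 4.5 0.5 0.5
   vertex 3.5 3.0 5.5
  endloop
 endfacet
 facet normal -0.840 0.402 -0.365
  outer loop
   vertex 2.0 0.0 0.0
   vertex 1.0 2.0 4.5
   vertex 1.5 3.5 5.0
  endloop
 endfacet
 facet normal 0.196 -0.981 0.000
  outer loop
   vertex 2.0 0.0 0.0
   vertex 4.5 0.5 0.5
   vertex 4.5 0.5 4.0
  endloop
 endfacet
 facet normal 0.000 0.707 -0.707
  outer loop
   vertex 3.0 2.5 2.5
   vertex 4.5 0.5 0.5
   vertex 2.0 0.0 0.0
  endloop
 endfacet
 facet normal -0.431 0.718 -0.546
  outer loop
   vertex 3.0 2.5 2.5
   vertex 2.0 0.0 0.0
   vertex 1.5 3.5 5.0
  endloop
 endfacet
 facet normal 0.655 0.720 -0.229
  outer loop
   vertex 3.0 2.5 2.5
   vertex 3.5 3.0 5.5
   vertex 4.5 0.5 0.5
  endloop
 endfacet
 facet normal 0.285 0.937 -0.204
  outer loop
   vertex 3.0 2.5 2.5
   vertex 1.5 3.5 5.0
   vertex 3.5 3.0 5.5
  endloop
 endfacet
 facet normal -0.229 -0.743 0.629
  outer loop
   vertex 1.5 1.0 3.5
   vertex 4.5 0.5 4.0
   vertex 1.0 2.0 4.5
  endloop
 endfacet
 facet normal -0.894 -0.447 0.000
  outer loop
   vertex 1.5 1.0 3.5
   vertex 1.0 2.0 4.5
   vertex 2.0 0.0 0.0
  endloop
 endfacet
 facet normal -0.199 -0.949 0.243
  outer loop
   vertex 1.5 1.0 3.5
   vertex 2.0 0.0 0.0
   vertex 4.5 0.5 4.0
  endloop
 endfacet
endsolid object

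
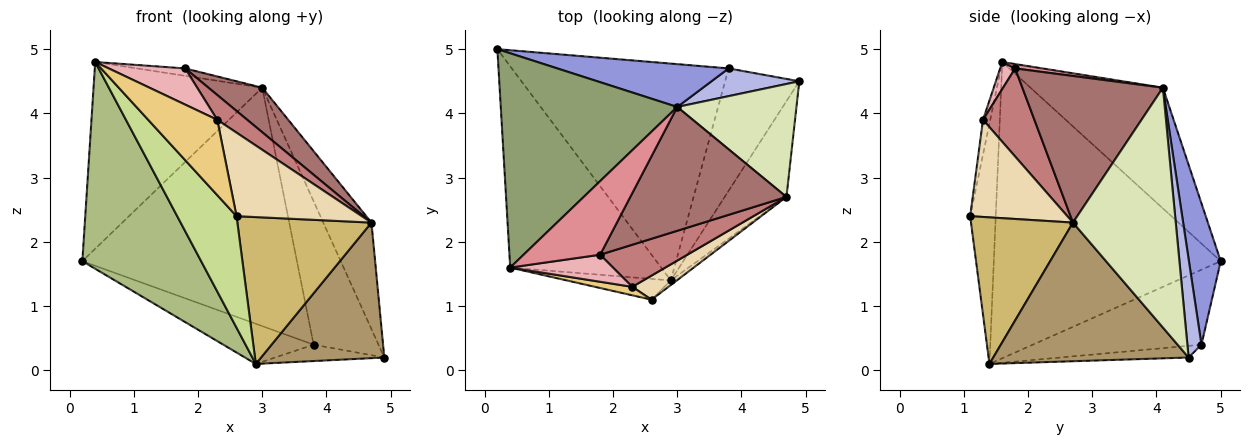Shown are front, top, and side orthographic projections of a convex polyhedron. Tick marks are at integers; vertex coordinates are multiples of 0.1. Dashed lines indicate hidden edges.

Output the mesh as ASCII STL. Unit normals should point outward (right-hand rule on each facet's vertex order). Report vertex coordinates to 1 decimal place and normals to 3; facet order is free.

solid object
 facet normal -0.322 0.172 -0.931
  outer loop
   vertex 3.8 4.7 0.4
   vertex 2.9 1.4 0.1
   vertex 0.2 5.0 1.7
  endloop
 endfacet
 facet normal -0.154 0.131 -0.979
  outer loop
   vertex 3.8 4.7 0.4
   vertex 4.9 4.5 0.2
   vertex 2.9 1.4 0.1
  endloop
 endfacet
 facet normal 0.144 0.974 0.175
  outer loop
   vertex 3.8 4.7 0.4
   vertex 0.2 5.0 1.7
   vertex 3.0 4.1 4.4
  endloop
 endfacet
 facet normal 0.208 0.960 0.186
  outer loop
   vertex 3.8 4.7 0.4
   vertex 3.0 4.1 4.4
   vertex 4.9 4.5 0.2
  endloop
 endfacet
 facet normal -0.458 0.584 0.670
  outer loop
   vertex 0.4 1.6 4.8
   vertex 3.0 4.1 4.4
   vertex 0.2 5.0 1.7
  endloop
 endfacet
 facet normal -0.807 -0.423 -0.412
  outer loop
   vertex 0.4 1.6 4.8
   vertex 0.2 5.0 1.7
   vertex 2.9 1.4 0.1
  endloop
 endfacet
 facet normal -0.390 -0.905 -0.169
  outer loop
   vertex 0.4 1.6 4.8
   vertex 2.9 1.4 0.1
   vertex 2.6 1.1 2.4
  endloop
 endfacet
 facet normal 0.826 0.387 0.410
  outer loop
   vertex 4.7 2.7 2.3
   vertex 4.9 4.5 0.2
   vertex 3.0 4.1 4.4
  endloop
 endfacet
 facet normal 0.791 -0.499 -0.353
  outer loop
   vertex 4.7 2.7 2.3
   vertex 2.9 1.4 0.1
   vertex 4.9 4.5 0.2
  endloop
 endfacet
 facet normal 0.605 -0.796 -0.025
  outer loop
   vertex 4.7 2.7 2.3
   vertex 2.6 1.1 2.4
   vertex 2.9 1.4 0.1
  endloop
 endfacet
 facet normal -0.103 -0.988 0.111
  outer loop
   vertex 2.3 1.3 3.9
   vertex 0.4 1.6 4.8
   vertex 2.6 1.1 2.4
  endloop
 endfacet
 facet normal 0.598 -0.770 0.222
  outer loop
   vertex 2.3 1.3 3.9
   vertex 2.6 1.1 2.4
   vertex 4.7 2.7 2.3
  endloop
 endfacet
 facet normal 0.662 -0.254 0.705
  outer loop
   vertex 1.8 1.8 4.7
   vertex 4.7 2.7 2.3
   vertex 3.0 4.1 4.4
  endloop
 endfacet
 facet normal 0.657 -0.383 0.650
  outer loop
   vertex 1.8 1.8 4.7
   vertex 2.3 1.3 3.9
   vertex 4.7 2.7 2.3
  endloop
 endfacet
 facet normal 0.057 0.100 0.993
  outer loop
   vertex 1.8 1.8 4.7
   vertex 3.0 4.1 4.4
   vertex 0.4 1.6 4.8
  endloop
 endfacet
 facet normal 0.155 -0.791 0.592
  outer loop
   vertex 1.8 1.8 4.7
   vertex 0.4 1.6 4.8
   vertex 2.3 1.3 3.9
  endloop
 endfacet
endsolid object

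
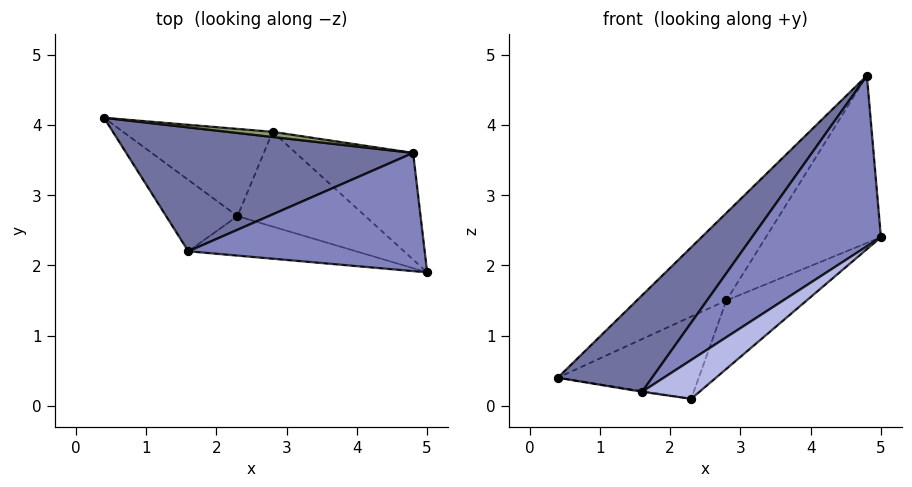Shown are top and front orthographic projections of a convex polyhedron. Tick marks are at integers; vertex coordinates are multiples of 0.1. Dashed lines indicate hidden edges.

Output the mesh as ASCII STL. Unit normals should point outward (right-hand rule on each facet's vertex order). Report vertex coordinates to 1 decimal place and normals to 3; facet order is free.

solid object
 facet normal -0.644 -0.470 0.604
  outer loop
   vertex 1.6 2.2 0.2
   vertex 4.8 3.6 4.7
   vertex 0.4 4.1 0.4
  endloop
 endfacet
 facet normal -0.403 -0.752 0.521
  outer loop
   vertex 1.6 2.2 0.2
   vertex 5.0 1.9 2.4
   vertex 4.8 3.6 4.7
  endloop
 endfacet
 facet normal -0.149 0.010 -0.989
  outer loop
   vertex 1.6 2.2 0.2
   vertex 0.4 4.1 0.4
   vertex 2.3 2.7 0.1
  endloop
 endfacet
 facet normal 0.371 -0.651 -0.662
  outer loop
   vertex 1.6 2.2 0.2
   vertex 2.3 2.7 0.1
   vertex 5.0 1.9 2.4
  endloop
 endfacet
 facet normal 0.056 0.997 0.058
  outer loop
   vertex 2.8 3.9 1.5
   vertex 0.4 4.1 0.4
   vertex 4.8 3.6 4.7
  endloop
 endfacet
 facet normal 0.364 0.639 -0.678
  outer loop
   vertex 2.8 3.9 1.5
   vertex 2.3 2.7 0.1
   vertex 0.4 4.1 0.4
  endloop
 endfacet
 facet normal 0.702 0.600 -0.383
  outer loop
   vertex 2.8 3.9 1.5
   vertex 4.8 3.6 4.7
   vertex 5.0 1.9 2.4
  endloop
 endfacet
 facet normal 0.654 0.443 -0.613
  outer loop
   vertex 2.8 3.9 1.5
   vertex 5.0 1.9 2.4
   vertex 2.3 2.7 0.1
  endloop
 endfacet
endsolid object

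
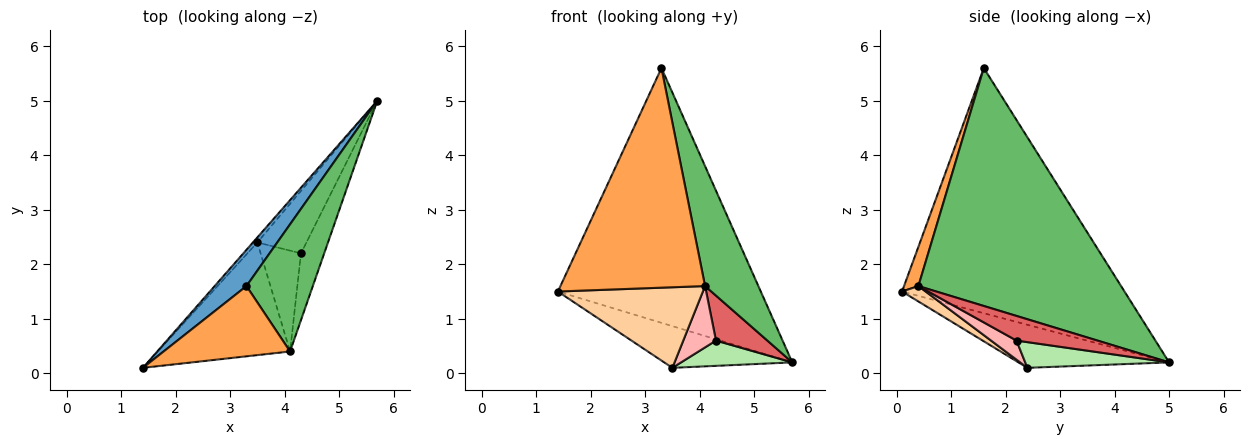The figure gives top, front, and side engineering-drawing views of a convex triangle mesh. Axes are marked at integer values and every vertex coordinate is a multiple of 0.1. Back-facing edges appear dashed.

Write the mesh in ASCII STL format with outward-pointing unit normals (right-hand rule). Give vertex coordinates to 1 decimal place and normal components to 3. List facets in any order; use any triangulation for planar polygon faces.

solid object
 facet normal -0.736 0.671 0.095
  outer loop
   vertex 3.3 1.6 5.6
   vertex 5.7 5.0 0.2
   vertex 1.4 0.1 1.5
  endloop
 endfacet
 facet normal -0.760 0.646 -0.079
  outer loop
   vertex 3.5 2.4 0.1
   vertex 1.4 0.1 1.5
   vertex 5.7 5.0 0.2
  endloop
 endfacet
 facet normal 0.094 -0.948 0.303
  outer loop
   vertex 4.1 0.4 1.6
   vertex 3.3 1.6 5.6
   vertex 1.4 0.1 1.5
  endloop
 endfacet
 facet normal 0.094 -0.579 -0.810
  outer loop
   vertex 4.1 0.4 1.6
   vertex 1.4 0.1 1.5
   vertex 3.5 2.4 0.1
  endloop
 endfacet
 facet normal 0.934 -0.246 0.260
  outer loop
   vertex 4.1 0.4 1.6
   vertex 5.7 5.0 0.2
   vertex 3.3 1.6 5.6
  endloop
 endfacet
 facet normal 0.437 -0.338 -0.834
  outer loop
   vertex 4.3 2.2 0.6
   vertex 3.5 2.4 0.1
   vertex 5.7 5.0 0.2
  endloop
 endfacet
 facet normal 0.661 -0.419 -0.623
  outer loop
   vertex 4.3 2.2 0.6
   vertex 5.7 5.0 0.2
   vertex 4.1 0.4 1.6
  endloop
 endfacet
 facet normal 0.375 -0.482 -0.792
  outer loop
   vertex 4.3 2.2 0.6
   vertex 4.1 0.4 1.6
   vertex 3.5 2.4 0.1
  endloop
 endfacet
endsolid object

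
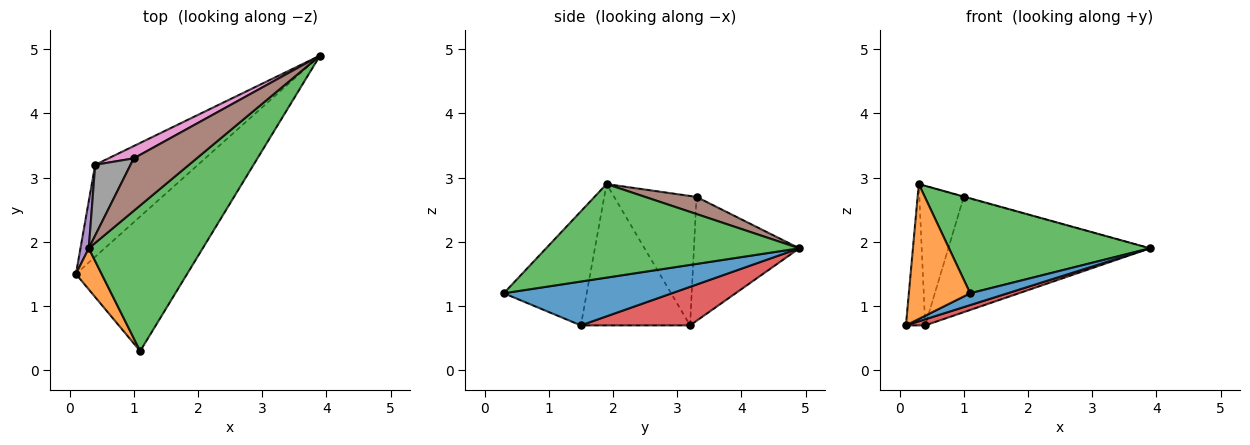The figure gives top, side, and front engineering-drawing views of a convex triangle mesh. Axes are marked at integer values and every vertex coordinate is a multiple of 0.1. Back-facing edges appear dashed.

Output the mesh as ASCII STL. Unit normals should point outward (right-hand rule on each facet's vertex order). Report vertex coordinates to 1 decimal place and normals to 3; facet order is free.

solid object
 facet normal 0.366 -0.082 -0.927
  outer loop
   vertex 1.1 0.3 1.2
   vertex 0.1 1.5 0.7
   vertex 3.9 4.9 1.9
  endloop
 endfacet
 facet normal -0.791 -0.585 0.178
  outer loop
   vertex 0.3 1.9 2.9
   vertex 0.1 1.5 0.7
   vertex 1.1 0.3 1.2
  endloop
 endfacet
 facet normal 0.567 -0.450 0.690
  outer loop
   vertex 0.3 1.9 2.9
   vertex 1.1 0.3 1.2
   vertex 3.9 4.9 1.9
  endloop
 endfacet
 facet normal 0.350 -0.062 -0.935
  outer loop
   vertex 0.4 3.2 0.7
   vertex 3.9 4.9 1.9
   vertex 0.1 1.5 0.7
  endloop
 endfacet
 facet normal -0.983 0.173 0.058
  outer loop
   vertex 0.4 3.2 0.7
   vertex 0.1 1.5 0.7
   vertex 0.3 1.9 2.9
  endloop
 endfacet
 facet normal 0.263 0.007 0.965
  outer loop
   vertex 1.0 3.3 2.7
   vertex 0.3 1.9 2.9
   vertex 3.9 4.9 1.9
  endloop
 endfacet
 facet normal -0.461 0.882 0.094
  outer loop
   vertex 1.0 3.3 2.7
   vertex 3.9 4.9 1.9
   vertex 0.4 3.2 0.7
  endloop
 endfacet
 facet normal -0.856 0.461 0.234
  outer loop
   vertex 1.0 3.3 2.7
   vertex 0.4 3.2 0.7
   vertex 0.3 1.9 2.9
  endloop
 endfacet
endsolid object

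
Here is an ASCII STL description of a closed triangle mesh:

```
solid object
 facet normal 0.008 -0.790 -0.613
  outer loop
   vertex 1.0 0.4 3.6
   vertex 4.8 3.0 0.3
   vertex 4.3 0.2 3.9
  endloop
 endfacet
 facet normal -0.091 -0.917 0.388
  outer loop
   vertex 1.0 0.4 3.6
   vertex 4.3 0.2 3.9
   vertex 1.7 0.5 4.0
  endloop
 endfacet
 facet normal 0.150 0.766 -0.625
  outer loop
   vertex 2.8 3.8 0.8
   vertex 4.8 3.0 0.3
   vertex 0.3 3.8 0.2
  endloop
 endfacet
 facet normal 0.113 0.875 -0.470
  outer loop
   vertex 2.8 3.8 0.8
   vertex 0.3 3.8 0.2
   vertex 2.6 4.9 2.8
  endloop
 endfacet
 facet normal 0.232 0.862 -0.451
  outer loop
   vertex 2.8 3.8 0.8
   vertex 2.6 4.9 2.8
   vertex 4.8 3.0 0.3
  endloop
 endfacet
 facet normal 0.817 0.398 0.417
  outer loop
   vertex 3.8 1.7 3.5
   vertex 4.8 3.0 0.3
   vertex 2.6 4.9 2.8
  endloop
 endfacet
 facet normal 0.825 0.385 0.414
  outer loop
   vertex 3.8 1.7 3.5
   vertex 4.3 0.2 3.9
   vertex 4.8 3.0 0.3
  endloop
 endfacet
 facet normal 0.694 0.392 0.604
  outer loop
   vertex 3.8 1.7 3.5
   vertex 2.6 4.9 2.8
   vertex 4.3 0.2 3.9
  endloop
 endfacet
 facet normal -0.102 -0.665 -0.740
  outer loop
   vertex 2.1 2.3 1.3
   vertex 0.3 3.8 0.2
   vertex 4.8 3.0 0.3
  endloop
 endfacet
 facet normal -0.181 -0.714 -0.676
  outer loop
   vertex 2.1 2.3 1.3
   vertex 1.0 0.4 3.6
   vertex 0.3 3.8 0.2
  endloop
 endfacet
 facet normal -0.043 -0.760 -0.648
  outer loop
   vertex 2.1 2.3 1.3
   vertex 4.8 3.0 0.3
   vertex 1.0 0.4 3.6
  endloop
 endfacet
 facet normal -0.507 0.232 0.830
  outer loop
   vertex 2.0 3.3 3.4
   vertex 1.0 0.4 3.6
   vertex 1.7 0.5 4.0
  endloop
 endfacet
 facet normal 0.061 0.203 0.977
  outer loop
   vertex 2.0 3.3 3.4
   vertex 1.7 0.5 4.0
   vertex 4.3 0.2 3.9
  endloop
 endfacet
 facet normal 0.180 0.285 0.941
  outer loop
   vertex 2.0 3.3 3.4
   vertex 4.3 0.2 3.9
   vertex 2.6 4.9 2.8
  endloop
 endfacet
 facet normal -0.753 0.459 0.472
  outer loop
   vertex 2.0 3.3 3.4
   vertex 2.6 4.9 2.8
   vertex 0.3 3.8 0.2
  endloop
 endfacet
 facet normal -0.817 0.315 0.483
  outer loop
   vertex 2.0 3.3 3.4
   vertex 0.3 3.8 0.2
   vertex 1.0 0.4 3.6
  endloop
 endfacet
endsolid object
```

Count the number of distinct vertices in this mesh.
10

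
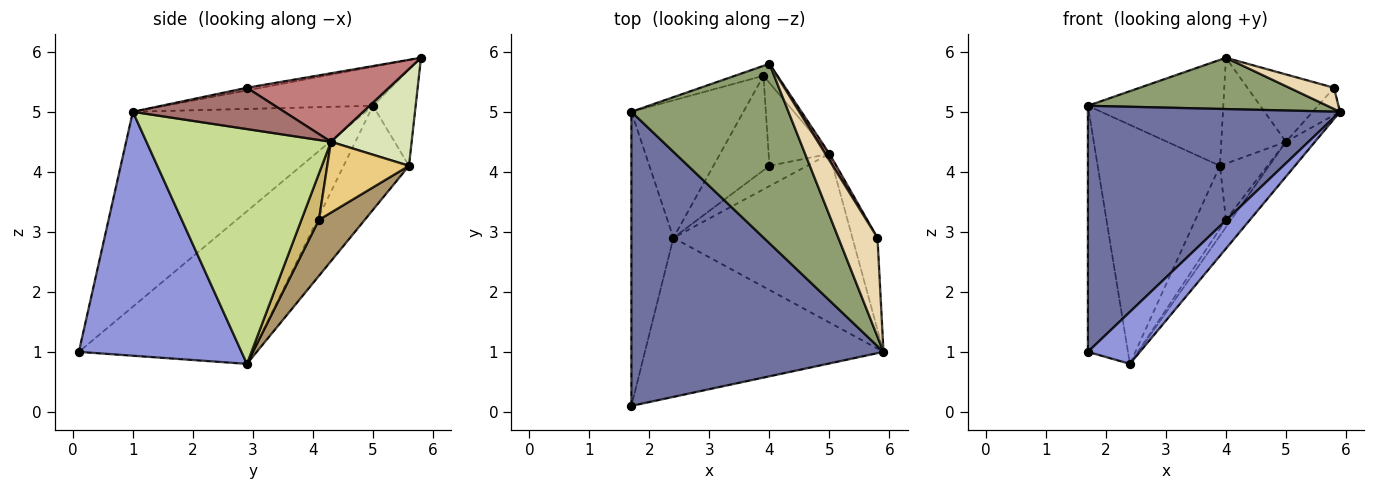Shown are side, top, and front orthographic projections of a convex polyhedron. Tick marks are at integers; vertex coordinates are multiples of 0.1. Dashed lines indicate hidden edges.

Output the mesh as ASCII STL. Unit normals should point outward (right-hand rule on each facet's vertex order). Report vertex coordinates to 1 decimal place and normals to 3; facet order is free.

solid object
 facet normal -0.510 -0.552 0.660
  outer loop
   vertex 1.7 0.1 1.0
   vertex 5.9 1.0 5.0
   vertex 1.7 5.0 5.1
  endloop
 endfacet
 facet normal -0.941 0.217 -0.259
  outer loop
   vertex 2.4 2.9 0.8
   vertex 1.7 0.1 1.0
   vertex 1.7 5.0 5.1
  endloop
 endfacet
 facet normal 0.697 -0.223 -0.682
  outer loop
   vertex 2.4 2.9 0.8
   vertex 5.9 1.0 5.0
   vertex 1.7 0.1 1.0
  endloop
 endfacet
 facet normal -0.420 0.787 -0.453
  outer loop
   vertex 3.9 5.6 4.1
   vertex 2.4 2.9 0.8
   vertex 1.7 5.0 5.1
  endloop
 endfacet
 facet normal -0.232 -0.267 0.935
  outer loop
   vertex 4.0 5.8 5.9
   vertex 1.7 5.0 5.1
   vertex 5.9 1.0 5.0
  endloop
 endfacet
 facet normal -0.299 0.950 -0.089
  outer loop
   vertex 4.0 5.8 5.9
   vertex 3.9 5.6 4.1
   vertex 1.7 5.0 5.1
  endloop
 endfacet
 facet normal 0.789 0.124 -0.602
  outer loop
   vertex 5.0 4.3 4.5
   vertex 5.9 1.0 5.0
   vertex 2.4 2.9 0.8
  endloop
 endfacet
 facet normal 0.775 0.622 -0.112
  outer loop
   vertex 5.0 4.3 4.5
   vertex 3.9 5.6 4.1
   vertex 4.0 5.8 5.9
  endloop
 endfacet
 facet normal 0.640 0.426 -0.640
  outer loop
   vertex 4.0 4.1 3.2
   vertex 2.4 2.9 0.8
   vertex 3.9 5.6 4.1
  endloop
 endfacet
 facet normal 0.756 0.224 -0.616
  outer loop
   vertex 4.0 4.1 3.2
   vertex 5.0 4.3 4.5
   vertex 2.4 2.9 0.8
  endloop
 endfacet
 facet normal 0.694 0.404 -0.596
  outer loop
   vertex 4.0 4.1 3.2
   vertex 3.9 5.6 4.1
   vertex 5.0 4.3 4.5
  endloop
 endfacet
 facet normal -0.065 -0.209 0.976
  outer loop
   vertex 5.8 2.9 5.4
   vertex 4.0 5.8 5.9
   vertex 5.9 1.0 5.0
  endloop
 endfacet
 facet normal 0.844 0.153 -0.513
  outer loop
   vertex 5.8 2.9 5.4
   vertex 5.9 1.0 5.0
   vertex 5.0 4.3 4.5
  endloop
 endfacet
 facet normal 0.852 0.520 0.052
  outer loop
   vertex 5.8 2.9 5.4
   vertex 5.0 4.3 4.5
   vertex 4.0 5.8 5.9
  endloop
 endfacet
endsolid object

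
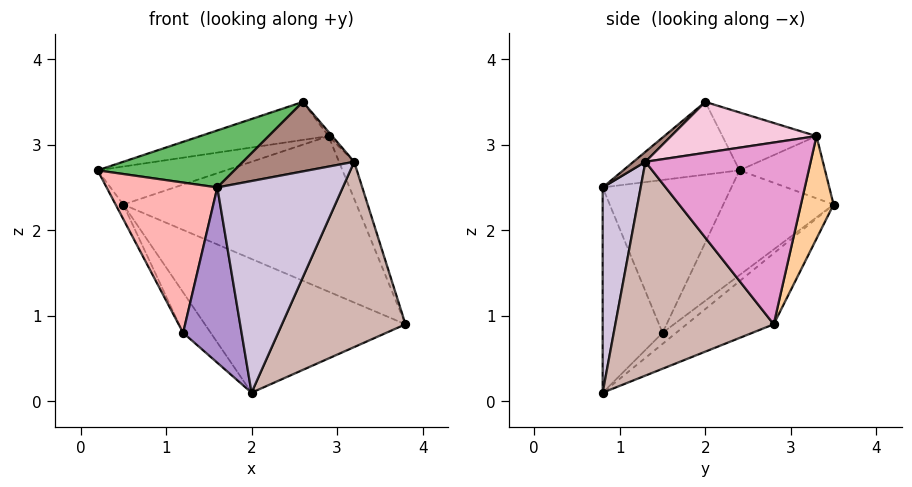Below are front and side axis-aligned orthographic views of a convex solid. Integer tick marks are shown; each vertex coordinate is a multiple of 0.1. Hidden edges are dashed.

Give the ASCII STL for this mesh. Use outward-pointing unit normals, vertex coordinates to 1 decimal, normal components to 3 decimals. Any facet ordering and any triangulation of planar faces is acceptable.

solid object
 facet normal -0.247 0.337 0.909
  outer loop
   vertex 2.9 3.3 3.1
   vertex 0.2 2.4 2.7
   vertex 2.6 2.0 3.5
  endloop
 endfacet
 facet normal -0.232 0.534 -0.813
  outer loop
   vertex 0.5 3.5 2.3
   vertex 3.8 2.8 0.9
   vertex 2.0 0.8 0.1
  endloop
 endfacet
 facet normal -0.261 0.392 0.882
  outer loop
   vertex 0.5 3.5 2.3
   vertex 0.2 2.4 2.7
   vertex 2.9 3.3 3.1
  endloop
 endfacet
 facet normal 0.137 0.977 -0.166
  outer loop
   vertex 0.5 3.5 2.3
   vertex 2.9 3.3 3.1
   vertex 3.8 2.8 0.9
  endloop
 endfacet
 facet normal -0.349 -0.411 0.842
  outer loop
   vertex 1.6 0.8 2.5
   vertex 2.6 2.0 3.5
   vertex 0.2 2.4 2.7
  endloop
 endfacet
 facet normal -0.871 0.060 -0.487
  outer loop
   vertex 1.2 1.5 0.8
   vertex 0.2 2.4 2.7
   vertex 0.5 3.5 2.3
  endloop
 endfacet
 facet normal -0.257 0.521 -0.814
  outer loop
   vertex 1.2 1.5 0.8
   vertex 0.5 3.5 2.3
   vertex 2.0 0.8 0.1
  endloop
 endfacet
 facet normal -0.755 -0.649 -0.090
  outer loop
   vertex 1.2 1.5 0.8
   vertex 1.6 0.8 2.5
   vertex 0.2 2.4 2.7
  endloop
 endfacet
 facet normal -0.711 -0.694 -0.118
  outer loop
   vertex 1.2 1.5 0.8
   vertex 2.0 0.8 0.1
   vertex 1.6 0.8 2.5
  endloop
 endfacet
 facet normal 0.290 -0.956 0.048
  outer loop
   vertex 3.2 1.3 2.8
   vertex 1.6 0.8 2.5
   vertex 2.0 0.8 0.1
  endloop
 endfacet
 facet normal 0.073 -0.673 0.736
  outer loop
   vertex 3.2 1.3 2.8
   vertex 2.6 2.0 3.5
   vertex 1.6 0.8 2.5
  endloop
 endfacet
 facet normal 0.767 -0.599 -0.230
  outer loop
   vertex 3.2 1.3 2.8
   vertex 2.0 0.8 0.1
   vertex 3.8 2.8 0.9
  endloop
 endfacet
 facet normal 0.929 0.085 0.361
  outer loop
   vertex 3.2 1.3 2.8
   vertex 3.8 2.8 0.9
   vertex 2.9 3.3 3.1
  endloop
 endfacet
 facet normal 0.769 0.019 0.639
  outer loop
   vertex 3.2 1.3 2.8
   vertex 2.9 3.3 3.1
   vertex 2.6 2.0 3.5
  endloop
 endfacet
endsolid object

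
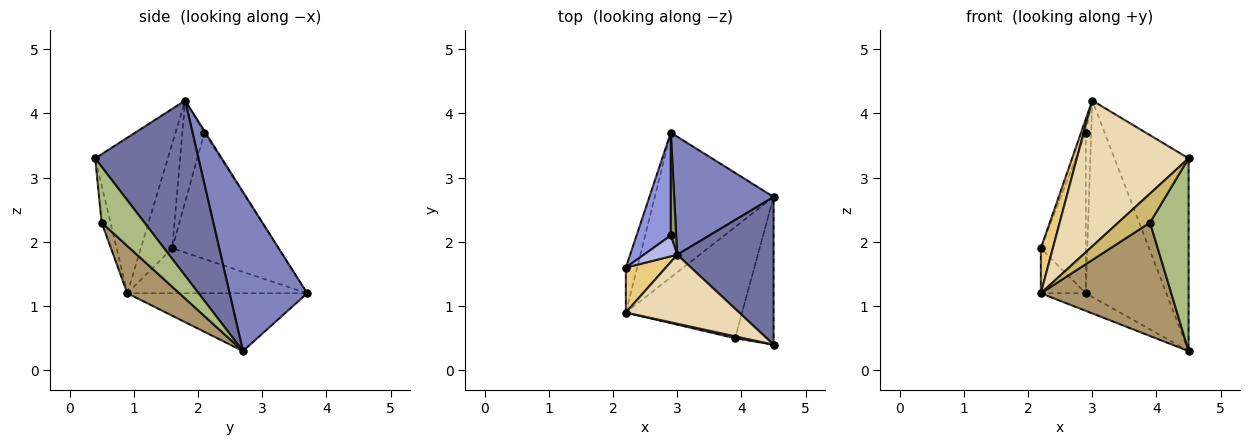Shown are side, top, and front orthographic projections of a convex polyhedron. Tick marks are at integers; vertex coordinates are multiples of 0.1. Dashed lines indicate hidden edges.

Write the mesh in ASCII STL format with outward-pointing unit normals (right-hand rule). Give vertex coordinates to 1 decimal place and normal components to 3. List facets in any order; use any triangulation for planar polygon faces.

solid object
 facet normal 0.742 0.532 0.408
  outer loop
   vertex 4.5 2.7 0.3
   vertex 3.0 1.8 4.2
   vertex 4.5 0.4 3.3
  endloop
 endfacet
 facet normal 0.637 0.661 0.397
  outer loop
   vertex 4.5 2.7 0.3
   vertex 2.9 3.7 1.2
   vertex 3.0 1.8 4.2
  endloop
 endfacet
 facet normal -0.893 0.379 0.242
  outer loop
   vertex 2.9 2.1 3.7
   vertex 2.9 3.7 1.2
   vertex 2.2 1.6 1.9
  endloop
 endfacet
 facet normal -0.931 0.200 0.306
  outer loop
   vertex 2.9 2.1 3.7
   vertex 2.2 1.6 1.9
   vertex 3.0 1.8 4.2
  endloop
 endfacet
 facet normal -0.166 0.831 0.532
  outer loop
   vertex 2.9 2.1 3.7
   vertex 3.0 1.8 4.2
   vertex 2.9 3.7 1.2
  endloop
 endfacet
 facet normal 0.661 -0.595 -0.456
  outer loop
   vertex 3.9 0.5 2.3
   vertex 4.5 2.7 0.3
   vertex 4.5 0.4 3.3
  endloop
 endfacet
 facet normal -0.943 0.236 -0.236
  outer loop
   vertex 2.2 0.9 1.2
   vertex 2.2 1.6 1.9
   vertex 2.9 3.7 1.2
  endloop
 endfacet
 facet normal -0.435 0.109 -0.894
  outer loop
   vertex 2.2 0.9 1.2
   vertex 2.9 3.7 1.2
   vertex 4.5 2.7 0.3
  endloop
 endfacet
 facet normal 0.274 -0.687 -0.673
  outer loop
   vertex 2.2 0.9 1.2
   vertex 4.5 2.7 0.3
   vertex 3.9 0.5 2.3
  endloop
 endfacet
 facet normal -0.268 -0.961 0.065
  outer loop
   vertex 2.2 0.9 1.2
   vertex 3.9 0.5 2.3
   vertex 4.5 0.4 3.3
  endloop
 endfacet
 facet normal -0.880 -0.335 0.335
  outer loop
   vertex 2.2 0.9 1.2
   vertex 3.0 1.8 4.2
   vertex 2.2 1.6 1.9
  endloop
 endfacet
 facet normal -0.506 -0.780 0.369
  outer loop
   vertex 2.2 0.9 1.2
   vertex 4.5 0.4 3.3
   vertex 3.0 1.8 4.2
  endloop
 endfacet
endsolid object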